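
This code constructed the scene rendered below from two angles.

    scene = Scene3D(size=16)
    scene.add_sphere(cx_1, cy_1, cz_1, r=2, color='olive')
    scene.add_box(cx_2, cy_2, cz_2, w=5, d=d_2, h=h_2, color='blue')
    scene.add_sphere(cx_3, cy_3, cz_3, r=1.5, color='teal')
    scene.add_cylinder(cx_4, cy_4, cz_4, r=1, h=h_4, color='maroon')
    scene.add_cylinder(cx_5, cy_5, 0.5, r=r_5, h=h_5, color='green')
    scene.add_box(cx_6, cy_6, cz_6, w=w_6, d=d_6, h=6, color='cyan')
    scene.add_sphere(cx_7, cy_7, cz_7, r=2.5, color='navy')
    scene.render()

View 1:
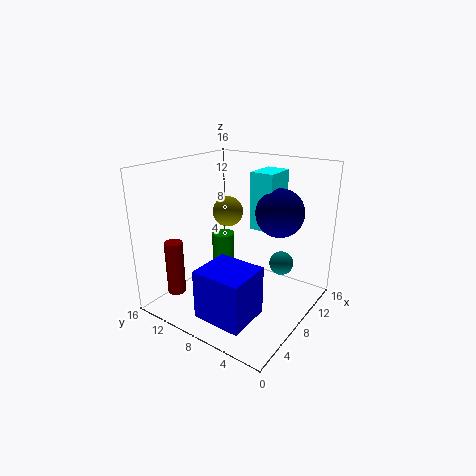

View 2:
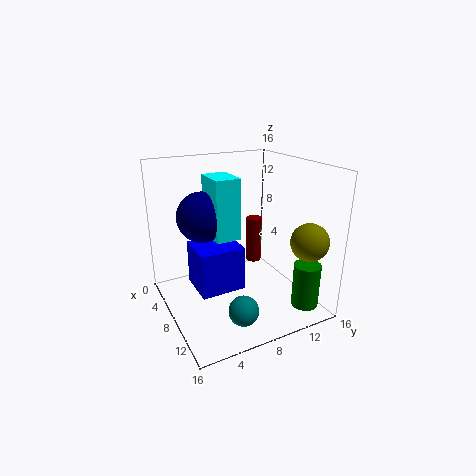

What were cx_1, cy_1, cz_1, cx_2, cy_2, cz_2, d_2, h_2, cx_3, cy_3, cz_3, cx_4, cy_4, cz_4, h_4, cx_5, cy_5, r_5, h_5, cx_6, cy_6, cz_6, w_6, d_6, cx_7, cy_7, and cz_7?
cx_1 = 13.5
cy_1 = 13.5
cz_1 = 8.5
cx_2 = 2
cy_2 = 4
cz_2 = 0.5
d_2 = 5.5
h_2 = 5.5
cx_3 = 14
cy_3 = 5.5
cz_3 = 3
cx_4 = 3
cy_4 = 13
cz_4 = 2
h_4 = 6
cx_5 = 13
cy_5 = 14
r_5 = 1.5
h_5 = 5
cx_6 = 8
cy_6 = 4
cz_6 = 9.5
w_6 = 3.5
d_6 = 2.5
cx_7 = 9
cy_7 = 3.5
cz_7 = 11.5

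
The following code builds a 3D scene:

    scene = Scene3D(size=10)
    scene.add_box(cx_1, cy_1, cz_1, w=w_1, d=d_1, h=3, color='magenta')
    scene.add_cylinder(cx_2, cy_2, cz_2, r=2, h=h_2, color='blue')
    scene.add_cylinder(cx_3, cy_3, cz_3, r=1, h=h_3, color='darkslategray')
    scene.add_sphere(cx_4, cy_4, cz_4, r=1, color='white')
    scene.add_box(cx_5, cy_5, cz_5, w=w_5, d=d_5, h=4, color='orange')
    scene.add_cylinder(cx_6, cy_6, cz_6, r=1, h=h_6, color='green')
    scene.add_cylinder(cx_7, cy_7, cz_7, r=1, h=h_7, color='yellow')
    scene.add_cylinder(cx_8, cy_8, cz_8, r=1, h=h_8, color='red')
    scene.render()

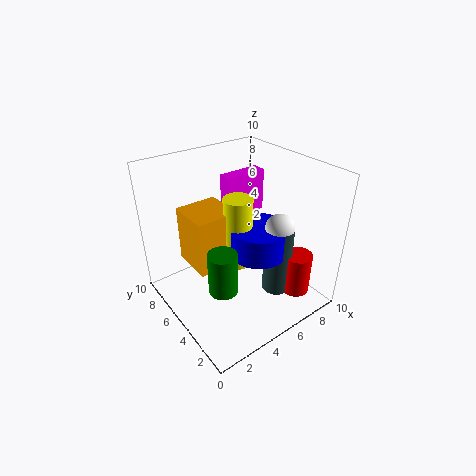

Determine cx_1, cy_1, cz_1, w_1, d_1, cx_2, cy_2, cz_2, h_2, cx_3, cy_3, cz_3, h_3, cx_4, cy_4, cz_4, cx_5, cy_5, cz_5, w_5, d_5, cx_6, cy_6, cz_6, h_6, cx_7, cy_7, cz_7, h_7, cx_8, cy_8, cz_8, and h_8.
cx_1 = 5, cy_1 = 6, cz_1 = 6, w_1 = 3, d_1 = 1, cx_2 = 6, cy_2 = 4, cz_2 = 4, h_2 = 2, cx_3 = 7, cy_3 = 3, cz_3 = 1, h_3 = 5, cx_4 = 7, cy_4 = 3, cz_4 = 6, cx_5 = 2, cy_5 = 5, cz_5 = 3, w_5 = 3, d_5 = 3, cx_6 = 3, cy_6 = 4, cz_6 = 2, h_6 = 3, cx_7 = 5, cy_7 = 5, cz_7 = 3, h_7 = 5, cx_8 = 8, cy_8 = 2, cz_8 = 1, h_8 = 3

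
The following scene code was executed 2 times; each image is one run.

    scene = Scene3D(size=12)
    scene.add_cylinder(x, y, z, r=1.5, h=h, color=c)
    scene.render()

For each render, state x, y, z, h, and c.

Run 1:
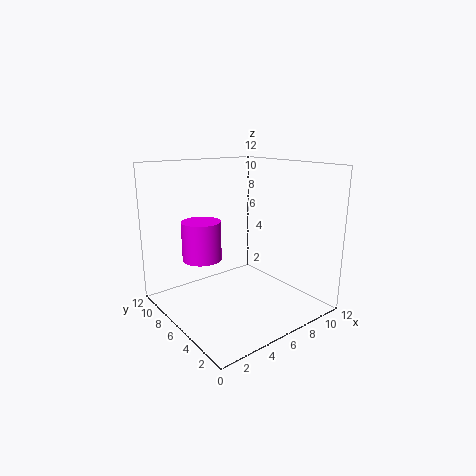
x = 2.5
y = 6
z = 5
h = 3
c = 'magenta'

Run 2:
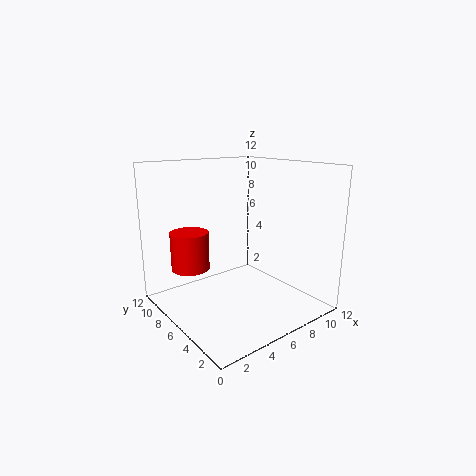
x = 2
y = 7
z = 4
h = 3
c = 'red'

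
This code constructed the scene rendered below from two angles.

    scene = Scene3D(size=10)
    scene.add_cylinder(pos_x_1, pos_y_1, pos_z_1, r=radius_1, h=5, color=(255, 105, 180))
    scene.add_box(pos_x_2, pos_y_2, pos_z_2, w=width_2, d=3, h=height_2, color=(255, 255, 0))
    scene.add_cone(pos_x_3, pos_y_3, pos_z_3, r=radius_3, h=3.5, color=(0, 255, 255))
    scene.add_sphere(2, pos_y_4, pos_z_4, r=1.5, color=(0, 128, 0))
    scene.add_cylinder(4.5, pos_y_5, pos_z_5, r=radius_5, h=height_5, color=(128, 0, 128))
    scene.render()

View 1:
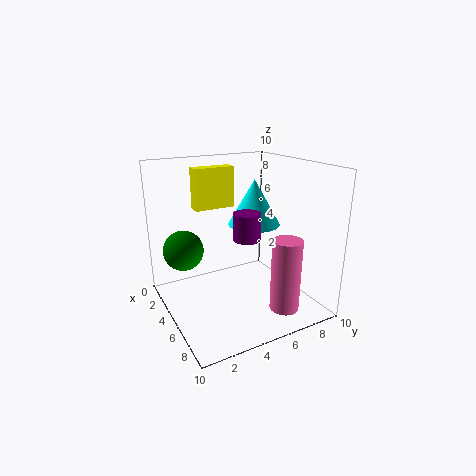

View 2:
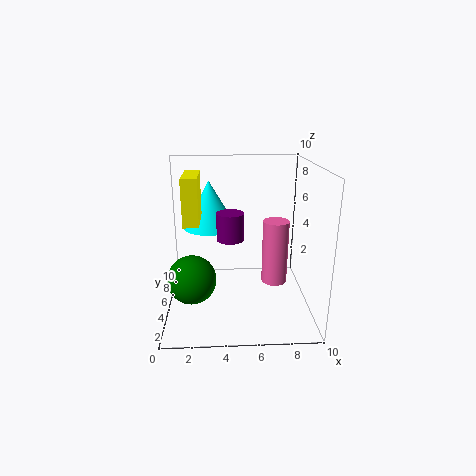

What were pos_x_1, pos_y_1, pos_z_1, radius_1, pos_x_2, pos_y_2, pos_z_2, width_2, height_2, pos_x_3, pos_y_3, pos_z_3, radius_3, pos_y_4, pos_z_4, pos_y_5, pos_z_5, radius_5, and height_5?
pos_x_1 = 8, pos_y_1 = 7, pos_z_1 = 0.5, radius_1 = 1, pos_x_2 = 1.5, pos_y_2 = 3, pos_z_2 = 6.5, width_2 = 1, height_2 = 3, pos_x_3 = 3, pos_y_3 = 7.5, pos_z_3 = 5, radius_3 = 2, pos_y_4 = 2, pos_z_4 = 3.5, pos_y_5 = 6, pos_z_5 = 4.5, radius_5 = 1, height_5 = 2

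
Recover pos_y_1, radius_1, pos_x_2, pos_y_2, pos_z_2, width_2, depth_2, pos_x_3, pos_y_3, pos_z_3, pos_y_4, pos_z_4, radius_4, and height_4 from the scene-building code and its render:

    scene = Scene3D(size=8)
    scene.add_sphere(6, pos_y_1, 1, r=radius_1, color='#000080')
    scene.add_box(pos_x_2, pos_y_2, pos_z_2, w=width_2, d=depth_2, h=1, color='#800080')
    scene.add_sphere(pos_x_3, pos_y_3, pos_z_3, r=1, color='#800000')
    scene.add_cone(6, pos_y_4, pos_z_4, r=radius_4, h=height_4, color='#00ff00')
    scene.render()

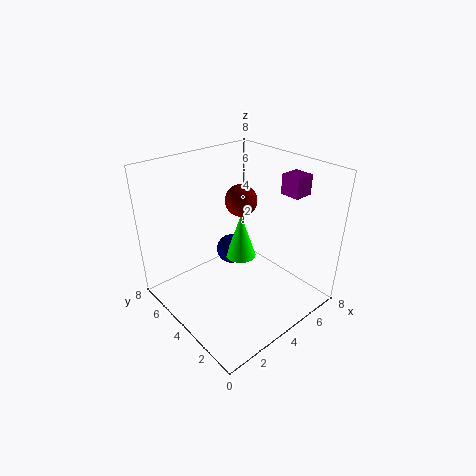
pos_y_1 = 7, radius_1 = 1, pos_x_2 = 5, pos_y_2 = 1, pos_z_2 = 7, width_2 = 1, depth_2 = 1, pos_x_3 = 6, pos_y_3 = 6, pos_z_3 = 5, pos_y_4 = 6, pos_z_4 = 1, radius_4 = 1, height_4 = 3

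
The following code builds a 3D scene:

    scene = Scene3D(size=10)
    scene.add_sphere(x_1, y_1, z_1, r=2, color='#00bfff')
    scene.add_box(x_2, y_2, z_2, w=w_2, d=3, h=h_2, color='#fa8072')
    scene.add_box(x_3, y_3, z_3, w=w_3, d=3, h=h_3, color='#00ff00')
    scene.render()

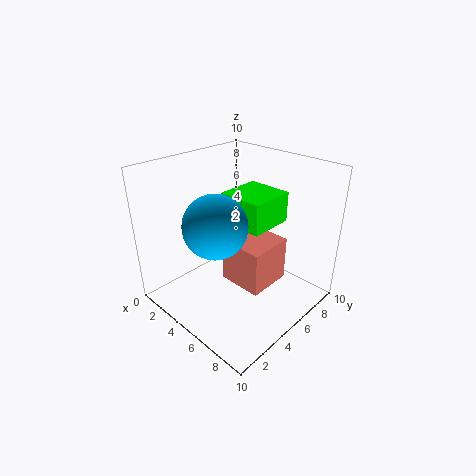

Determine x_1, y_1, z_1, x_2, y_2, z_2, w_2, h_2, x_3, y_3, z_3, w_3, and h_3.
x_1 = 5.5, y_1 = 2.5, z_1 = 7, x_2 = 5, y_2 = 3.5, z_2 = 2.5, w_2 = 3, h_2 = 3, x_3 = 4.5, y_3 = 4, z_3 = 6.5, w_3 = 3, h_3 = 2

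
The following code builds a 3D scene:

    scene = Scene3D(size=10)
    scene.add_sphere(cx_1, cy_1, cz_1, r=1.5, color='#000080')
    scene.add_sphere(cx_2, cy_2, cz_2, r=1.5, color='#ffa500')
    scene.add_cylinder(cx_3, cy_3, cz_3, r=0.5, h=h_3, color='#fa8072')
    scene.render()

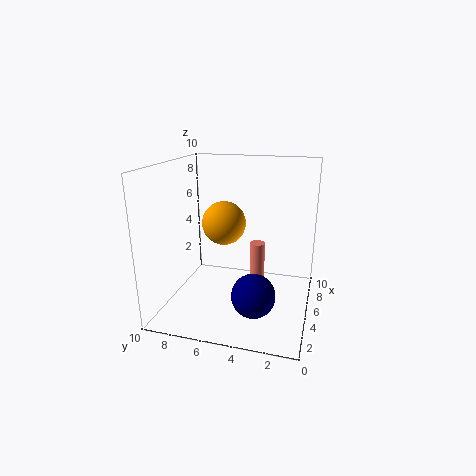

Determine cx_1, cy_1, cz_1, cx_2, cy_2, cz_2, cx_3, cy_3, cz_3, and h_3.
cx_1 = 3.5, cy_1 = 3.5, cz_1 = 1.5, cx_2 = 5, cy_2 = 6, cz_2 = 6, cx_3 = 4.5, cy_3 = 3.5, cz_3 = 0.5, h_3 = 4.5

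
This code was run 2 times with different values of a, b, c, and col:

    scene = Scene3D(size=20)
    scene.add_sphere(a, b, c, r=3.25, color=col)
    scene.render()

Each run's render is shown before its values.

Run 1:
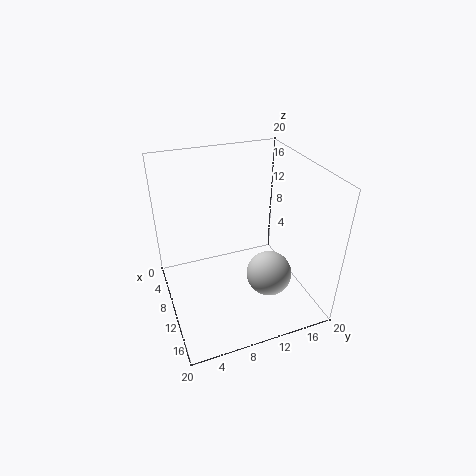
a = 12.25, b = 14, c = 4.25, col = 'lightgray'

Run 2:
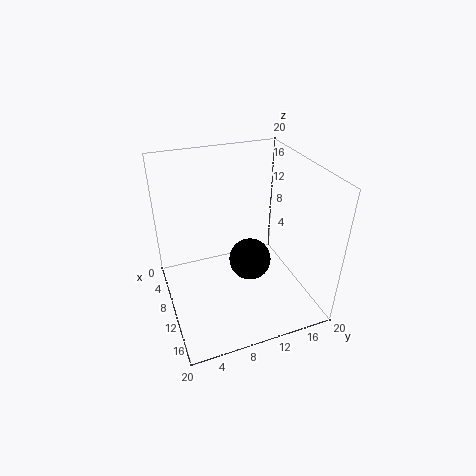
a = 7.5, b = 13, c = 3.75, col = 'black'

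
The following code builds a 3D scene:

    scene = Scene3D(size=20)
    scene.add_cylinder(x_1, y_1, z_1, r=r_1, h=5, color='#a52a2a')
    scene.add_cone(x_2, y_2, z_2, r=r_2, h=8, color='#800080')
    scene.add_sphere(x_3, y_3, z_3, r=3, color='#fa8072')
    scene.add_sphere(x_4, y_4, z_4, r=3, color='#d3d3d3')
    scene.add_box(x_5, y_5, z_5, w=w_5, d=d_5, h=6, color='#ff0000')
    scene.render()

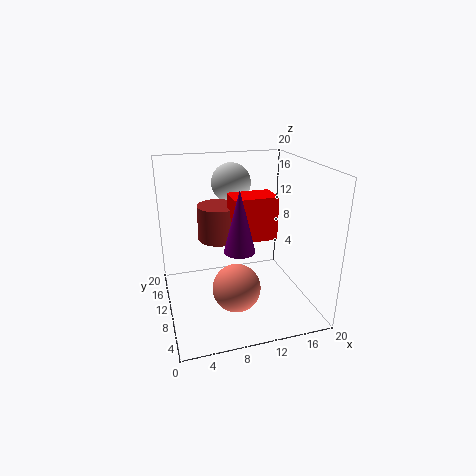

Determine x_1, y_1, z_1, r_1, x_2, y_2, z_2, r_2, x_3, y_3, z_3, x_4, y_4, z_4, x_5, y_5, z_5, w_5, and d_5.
x_1 = 8
y_1 = 13
z_1 = 9
r_1 = 3
x_2 = 9
y_2 = 6
z_2 = 10
r_2 = 2
x_3 = 8
y_3 = 4
z_3 = 6
x_4 = 11
y_4 = 17
z_4 = 16
x_5 = 9
y_5 = 8
z_5 = 10
w_5 = 6
d_5 = 4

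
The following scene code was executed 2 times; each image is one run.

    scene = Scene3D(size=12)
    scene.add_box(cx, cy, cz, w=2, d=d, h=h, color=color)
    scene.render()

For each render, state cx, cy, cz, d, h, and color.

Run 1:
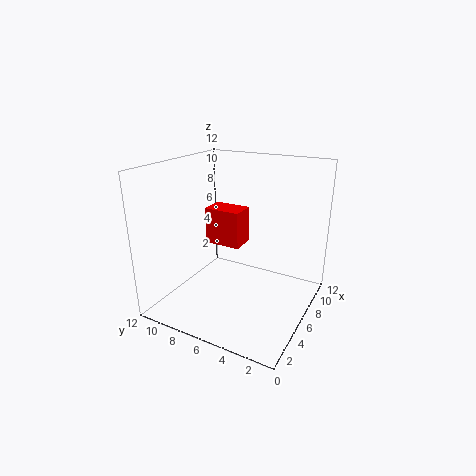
cx = 5, cy = 5.5, cz = 5.5, d = 3, h = 3, color = 'red'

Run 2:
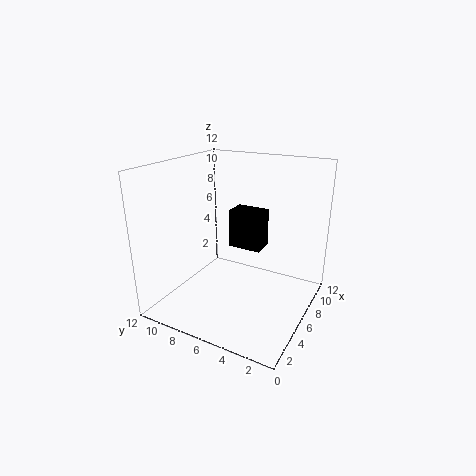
cx = 8, cy = 5, cz = 4, d = 3, h = 3.5, color = 'black'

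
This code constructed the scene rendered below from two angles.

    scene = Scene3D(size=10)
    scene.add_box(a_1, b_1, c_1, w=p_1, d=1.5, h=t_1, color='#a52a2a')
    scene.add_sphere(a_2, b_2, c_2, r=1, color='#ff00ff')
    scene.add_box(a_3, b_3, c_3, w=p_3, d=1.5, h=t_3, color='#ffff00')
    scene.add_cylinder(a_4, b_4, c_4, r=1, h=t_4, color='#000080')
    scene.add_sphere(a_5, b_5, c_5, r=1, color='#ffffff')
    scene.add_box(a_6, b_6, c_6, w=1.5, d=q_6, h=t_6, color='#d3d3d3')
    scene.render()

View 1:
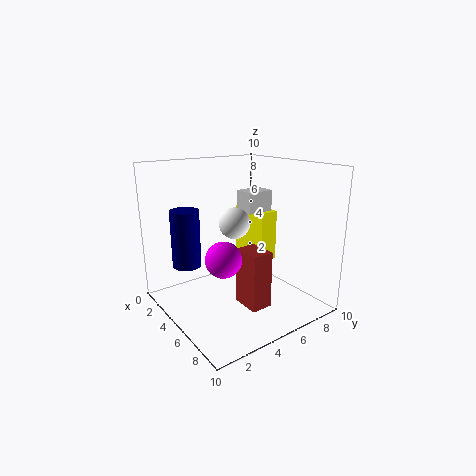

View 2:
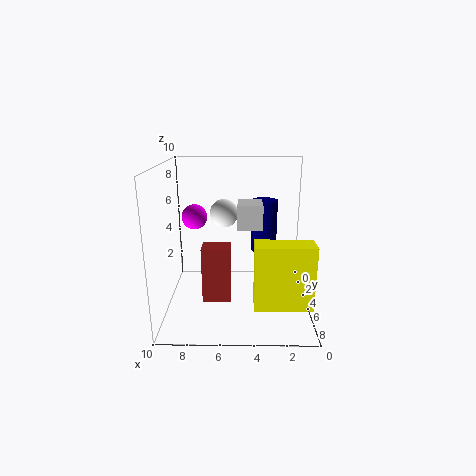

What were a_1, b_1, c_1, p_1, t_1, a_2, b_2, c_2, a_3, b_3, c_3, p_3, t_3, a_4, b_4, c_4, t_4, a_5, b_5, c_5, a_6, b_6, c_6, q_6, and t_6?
a_1 = 5.5, b_1 = 4.5, c_1 = 0.5, p_1 = 2, t_1 = 4, a_2 = 8.5, b_2 = 1.5, c_2 = 5.5, a_3 = 0.5, b_3 = 8, c_3 = 2, p_3 = 3.5, t_3 = 4, a_4 = 3, b_4 = 2, c_4 = 3, t_4 = 4, a_5 = 6, b_5 = 4, c_5 = 6.5, a_6 = 3.5, b_6 = 6, c_6 = 6.5, q_6 = 2, t_6 = 1.5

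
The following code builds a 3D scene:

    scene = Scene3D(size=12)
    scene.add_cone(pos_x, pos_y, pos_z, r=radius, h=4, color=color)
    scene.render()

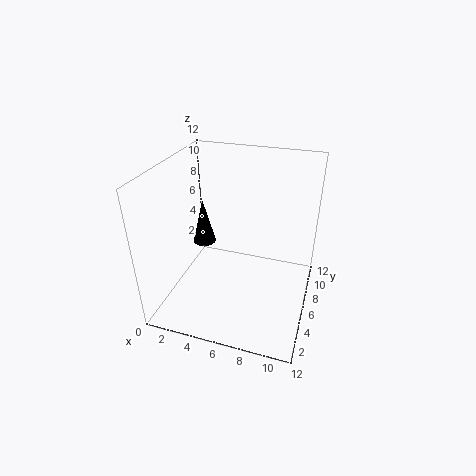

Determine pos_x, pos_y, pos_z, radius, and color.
pos_x = 2.5; pos_y = 7; pos_z = 4.5; radius = 1; color = 'black'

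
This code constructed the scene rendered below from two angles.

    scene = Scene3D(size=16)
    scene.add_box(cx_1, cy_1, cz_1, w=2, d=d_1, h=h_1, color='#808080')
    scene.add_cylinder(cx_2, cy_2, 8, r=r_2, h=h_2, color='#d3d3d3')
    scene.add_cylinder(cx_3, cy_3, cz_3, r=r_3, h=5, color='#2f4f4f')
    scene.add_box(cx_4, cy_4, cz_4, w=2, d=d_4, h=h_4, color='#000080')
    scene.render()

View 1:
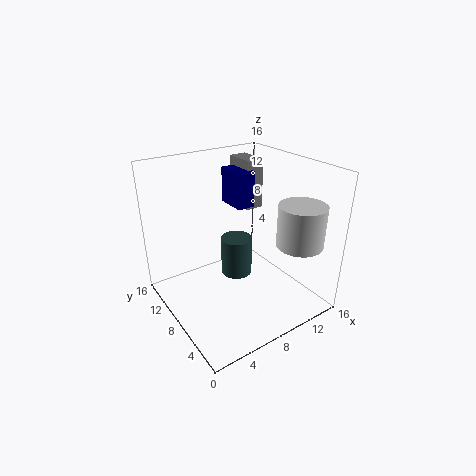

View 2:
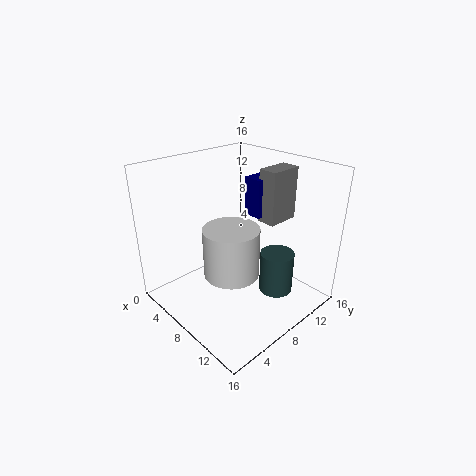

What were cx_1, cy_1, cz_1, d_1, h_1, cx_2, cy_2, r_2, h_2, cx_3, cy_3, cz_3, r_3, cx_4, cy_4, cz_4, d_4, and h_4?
cx_1 = 10; cy_1 = 9; cz_1 = 10.5; d_1 = 3.5; h_1 = 5.5; cx_2 = 12.5; cy_2 = 3; r_2 = 2.5; h_2 = 4.5; cx_3 = 10.5; cy_3 = 12; cz_3 = 0.5; r_3 = 2; cx_4 = 8.5; cy_4 = 8.5; cz_4 = 11; d_4 = 3.5; h_4 = 4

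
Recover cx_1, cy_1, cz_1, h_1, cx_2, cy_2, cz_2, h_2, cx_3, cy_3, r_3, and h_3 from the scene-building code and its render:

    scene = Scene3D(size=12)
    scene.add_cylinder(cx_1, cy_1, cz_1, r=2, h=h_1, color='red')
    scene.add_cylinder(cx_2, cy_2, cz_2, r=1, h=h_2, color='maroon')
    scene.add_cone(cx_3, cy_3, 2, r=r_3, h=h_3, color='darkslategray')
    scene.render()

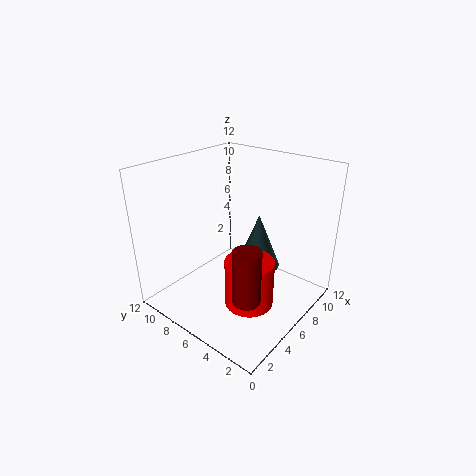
cx_1 = 5
cy_1 = 4
cz_1 = 1
h_1 = 4
cx_2 = 2
cy_2 = 2
cz_2 = 4
h_2 = 4
cx_3 = 9
cy_3 = 6
r_3 = 2
h_3 = 5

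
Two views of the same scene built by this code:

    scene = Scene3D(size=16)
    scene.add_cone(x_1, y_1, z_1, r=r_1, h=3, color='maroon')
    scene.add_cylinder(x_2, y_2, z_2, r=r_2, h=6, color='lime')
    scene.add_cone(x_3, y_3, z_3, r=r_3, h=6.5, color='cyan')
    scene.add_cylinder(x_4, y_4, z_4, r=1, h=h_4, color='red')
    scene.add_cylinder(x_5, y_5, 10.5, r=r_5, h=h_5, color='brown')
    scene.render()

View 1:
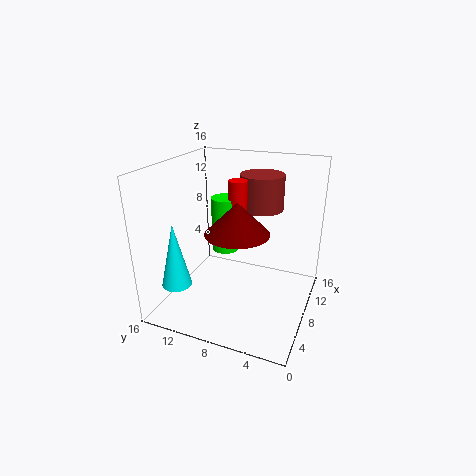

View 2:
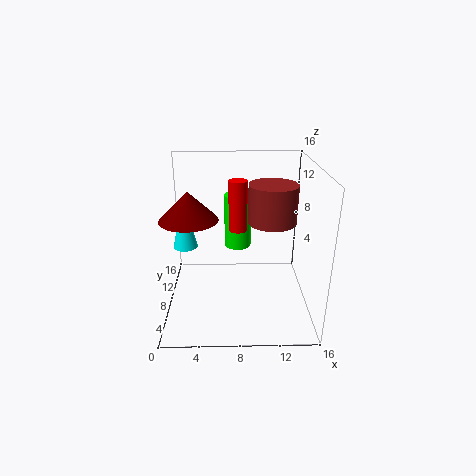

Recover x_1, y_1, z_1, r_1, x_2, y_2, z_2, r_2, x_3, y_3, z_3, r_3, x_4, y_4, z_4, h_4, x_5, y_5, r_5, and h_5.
x_1 = 3; y_1 = 6; z_1 = 11; r_1 = 3; x_2 = 8; y_2 = 9.5; z_2 = 6.5; r_2 = 1.5; x_3 = 1.5; y_3 = 12; z_3 = 5; r_3 = 1.5; x_4 = 8; y_4 = 8; z_4 = 9; h_4 = 5.5; x_5 = 11.5; y_5 = 6.5; r_5 = 2.5; h_5 = 4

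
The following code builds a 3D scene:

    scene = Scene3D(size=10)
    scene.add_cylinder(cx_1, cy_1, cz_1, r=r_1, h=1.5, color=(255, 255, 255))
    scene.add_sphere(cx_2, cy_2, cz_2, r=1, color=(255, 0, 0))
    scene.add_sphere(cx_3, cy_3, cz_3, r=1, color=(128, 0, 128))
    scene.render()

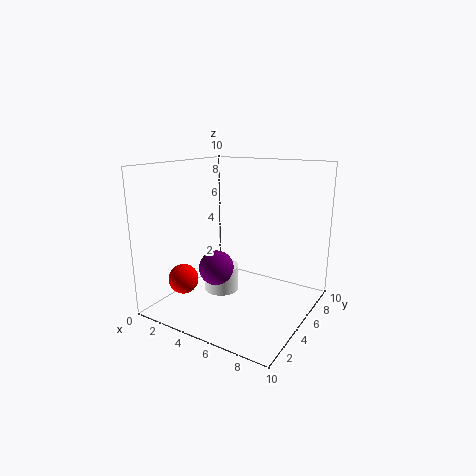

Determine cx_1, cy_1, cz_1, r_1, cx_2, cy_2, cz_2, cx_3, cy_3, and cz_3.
cx_1 = 6, cy_1 = 1.5, cz_1 = 3, r_1 = 1, cx_2 = 2.5, cy_2 = 2, cz_2 = 2.5, cx_3 = 6, cy_3 = 1, cz_3 = 4.5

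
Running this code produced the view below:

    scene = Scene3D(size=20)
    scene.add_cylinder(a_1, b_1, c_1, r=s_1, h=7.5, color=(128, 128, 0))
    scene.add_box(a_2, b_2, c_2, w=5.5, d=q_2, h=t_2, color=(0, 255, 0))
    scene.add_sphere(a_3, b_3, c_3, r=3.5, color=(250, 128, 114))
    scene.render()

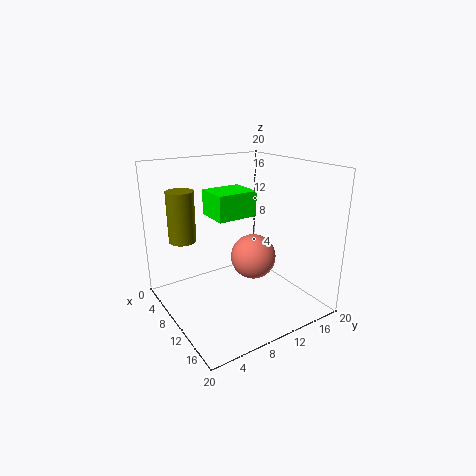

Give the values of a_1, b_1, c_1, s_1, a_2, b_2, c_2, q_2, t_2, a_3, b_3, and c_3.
a_1 = 3.5
b_1 = 4.5
c_1 = 8.5
s_1 = 2
a_2 = 0.5
b_2 = 9.5
c_2 = 11
q_2 = 6.5
t_2 = 4
a_3 = 7.5
b_3 = 14.5
c_3 = 5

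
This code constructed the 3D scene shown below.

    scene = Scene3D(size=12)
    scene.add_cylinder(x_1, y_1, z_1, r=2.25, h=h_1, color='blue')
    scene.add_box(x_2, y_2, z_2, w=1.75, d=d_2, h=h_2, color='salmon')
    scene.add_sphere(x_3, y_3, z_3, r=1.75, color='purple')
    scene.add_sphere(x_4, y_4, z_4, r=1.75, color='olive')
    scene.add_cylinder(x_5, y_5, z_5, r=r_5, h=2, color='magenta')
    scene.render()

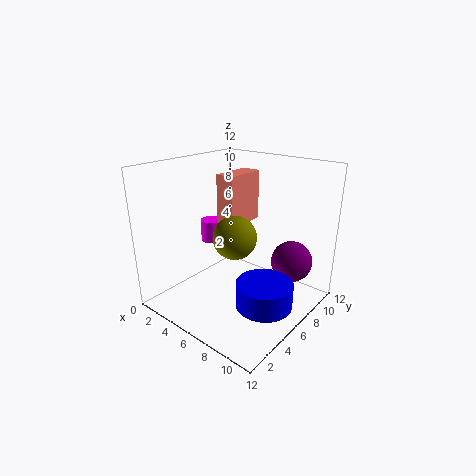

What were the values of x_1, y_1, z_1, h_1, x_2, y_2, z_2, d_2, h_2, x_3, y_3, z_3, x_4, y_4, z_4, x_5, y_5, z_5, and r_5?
x_1 = 9.5, y_1 = 5, z_1 = 1.5, h_1 = 2, x_2 = 3, y_2 = 6.75, z_2 = 6.25, d_2 = 3.75, h_2 = 4.5, x_3 = 9.5, y_3 = 9, z_3 = 3.75, x_4 = 6.5, y_4 = 5, z_4 = 6.5, x_5 = 1.75, y_5 = 7.25, z_5 = 4.25, r_5 = 1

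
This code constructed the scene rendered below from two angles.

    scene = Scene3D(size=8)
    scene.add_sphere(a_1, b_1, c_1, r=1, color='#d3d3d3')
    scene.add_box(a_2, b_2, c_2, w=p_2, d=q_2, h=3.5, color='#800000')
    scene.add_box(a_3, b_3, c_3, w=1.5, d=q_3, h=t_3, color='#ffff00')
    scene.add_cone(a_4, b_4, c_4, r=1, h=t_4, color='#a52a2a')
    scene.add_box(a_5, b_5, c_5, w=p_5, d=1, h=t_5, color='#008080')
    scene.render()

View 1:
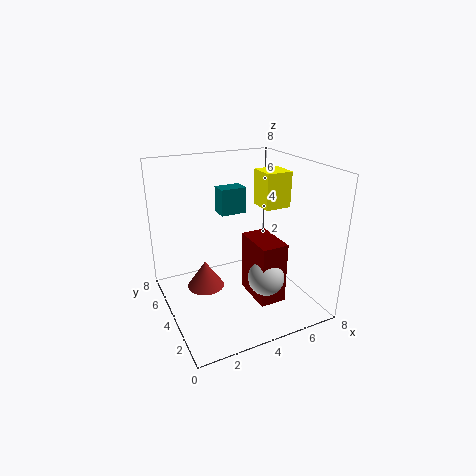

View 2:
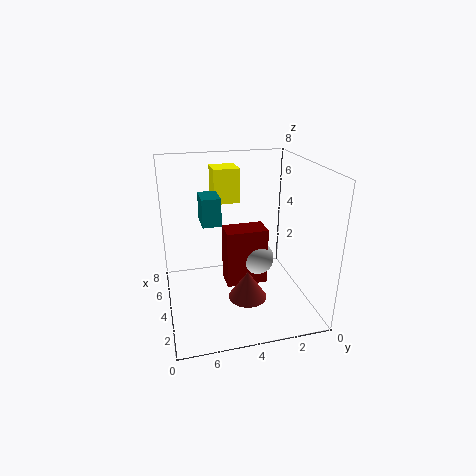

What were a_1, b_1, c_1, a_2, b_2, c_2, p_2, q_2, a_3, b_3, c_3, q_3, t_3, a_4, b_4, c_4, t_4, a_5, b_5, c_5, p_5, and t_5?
a_1 = 5, b_1 = 2.5, c_1 = 2, a_2 = 4.5, b_2 = 2, c_2 = 0.5, p_2 = 1.5, q_2 = 2.5, a_3 = 5.5, b_3 = 3.5, c_3 = 5.5, q_3 = 1.5, t_3 = 2, a_4 = 2, b_4 = 4, c_4 = 1.5, t_4 = 1.5, a_5 = 3.5, b_5 = 5, c_5 = 5, p_5 = 1.5, t_5 = 1.5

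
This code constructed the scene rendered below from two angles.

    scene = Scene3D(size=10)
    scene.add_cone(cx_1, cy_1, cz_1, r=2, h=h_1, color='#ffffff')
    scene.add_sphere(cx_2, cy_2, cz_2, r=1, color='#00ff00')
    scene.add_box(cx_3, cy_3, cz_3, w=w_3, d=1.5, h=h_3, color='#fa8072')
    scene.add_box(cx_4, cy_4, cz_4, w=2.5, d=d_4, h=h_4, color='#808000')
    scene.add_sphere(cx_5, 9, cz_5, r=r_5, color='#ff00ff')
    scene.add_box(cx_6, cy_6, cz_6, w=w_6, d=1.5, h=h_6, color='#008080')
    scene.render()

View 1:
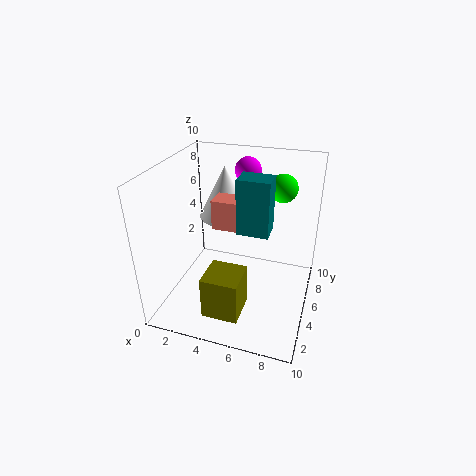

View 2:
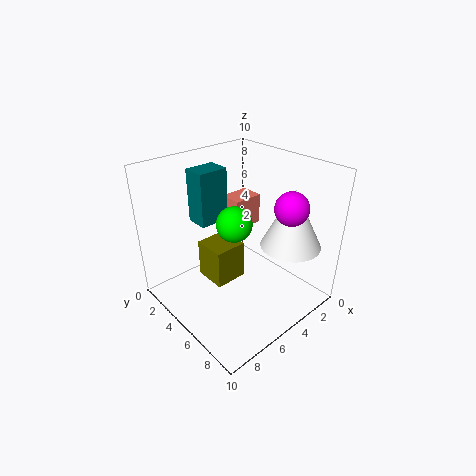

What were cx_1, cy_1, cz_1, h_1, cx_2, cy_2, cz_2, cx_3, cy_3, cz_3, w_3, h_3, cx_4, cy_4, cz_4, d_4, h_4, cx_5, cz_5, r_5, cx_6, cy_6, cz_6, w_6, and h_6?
cx_1 = 3, cy_1 = 8, cz_1 = 5, h_1 = 4, cx_2 = 7.5, cy_2 = 7.5, cz_2 = 8, cx_3 = 3.5, cy_3 = 4, cz_3 = 6, w_3 = 2, h_3 = 2, cx_4 = 3.5, cy_4 = 1.5, cz_4 = 0.5, d_4 = 2.5, h_4 = 3, cx_5 = 4.5, cz_5 = 8.5, r_5 = 1, cx_6 = 5.5, cy_6 = 3, cz_6 = 6.5, w_6 = 2, h_6 = 3.5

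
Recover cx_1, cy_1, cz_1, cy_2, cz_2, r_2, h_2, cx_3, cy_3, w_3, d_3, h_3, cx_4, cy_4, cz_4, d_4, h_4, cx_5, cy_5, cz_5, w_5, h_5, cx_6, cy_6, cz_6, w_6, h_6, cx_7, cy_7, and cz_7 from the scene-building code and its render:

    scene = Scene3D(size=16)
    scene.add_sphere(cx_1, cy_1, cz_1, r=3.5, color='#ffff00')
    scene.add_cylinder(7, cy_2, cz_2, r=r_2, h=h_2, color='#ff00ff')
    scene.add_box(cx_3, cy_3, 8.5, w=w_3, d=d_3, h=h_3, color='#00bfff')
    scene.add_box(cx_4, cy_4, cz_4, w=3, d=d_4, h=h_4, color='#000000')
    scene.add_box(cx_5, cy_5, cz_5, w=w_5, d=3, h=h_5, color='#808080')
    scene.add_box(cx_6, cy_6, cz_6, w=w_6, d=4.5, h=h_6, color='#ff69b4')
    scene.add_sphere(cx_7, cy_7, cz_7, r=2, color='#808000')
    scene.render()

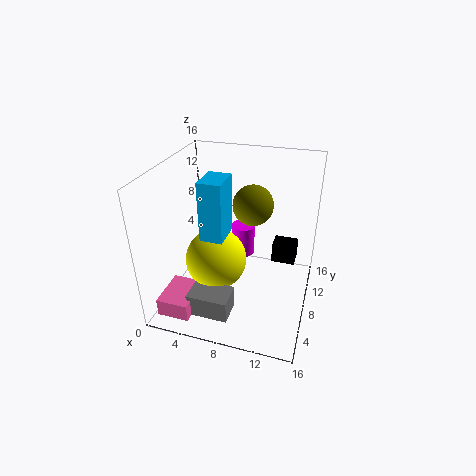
cx_1 = 5.5; cy_1 = 7.5; cz_1 = 5; cy_2 = 13.5; cz_2 = 2.5; r_2 = 1.5; h_2 = 4; cx_3 = 4.5; cy_3 = 5.5; w_3 = 2.5; d_3 = 3.5; h_3 = 6.5; cx_4 = 11; cy_4 = 13; cz_4 = 2; d_4 = 2.5; h_4 = 2.5; cx_5 = 4; cy_5 = 2; cz_5 = 1; w_5 = 4.5; h_5 = 2.5; cx_6 = 1; cy_6 = 1; cz_6 = 1; w_6 = 3.5; h_6 = 2; cx_7 = 10; cy_7 = 6.5; cz_7 = 13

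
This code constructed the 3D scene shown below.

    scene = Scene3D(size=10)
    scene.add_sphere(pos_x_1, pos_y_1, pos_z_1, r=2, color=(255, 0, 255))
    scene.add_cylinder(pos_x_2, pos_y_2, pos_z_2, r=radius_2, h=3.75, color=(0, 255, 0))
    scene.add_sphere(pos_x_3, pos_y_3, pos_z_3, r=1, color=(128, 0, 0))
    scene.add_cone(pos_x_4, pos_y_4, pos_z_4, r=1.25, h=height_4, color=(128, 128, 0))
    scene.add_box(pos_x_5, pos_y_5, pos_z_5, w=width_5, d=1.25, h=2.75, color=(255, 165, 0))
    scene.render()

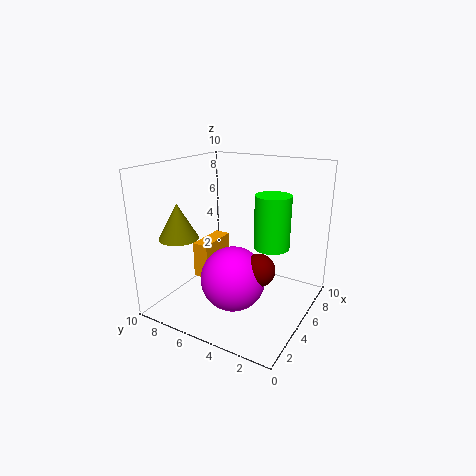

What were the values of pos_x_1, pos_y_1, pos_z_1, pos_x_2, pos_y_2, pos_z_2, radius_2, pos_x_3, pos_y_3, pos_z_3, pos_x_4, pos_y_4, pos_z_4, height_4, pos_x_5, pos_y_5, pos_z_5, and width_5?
pos_x_1 = 2.25, pos_y_1 = 3.75, pos_z_1 = 3.5, pos_x_2 = 6.25, pos_y_2 = 3, pos_z_2 = 4.25, radius_2 = 1.25, pos_x_3 = 2.75, pos_y_3 = 2.25, pos_z_3 = 4.25, pos_x_4 = 1.5, pos_y_4 = 7.25, pos_z_4 = 5.75, height_4 = 2.25, pos_x_5 = 5, pos_y_5 = 7.75, pos_z_5 = 1, width_5 = 3.25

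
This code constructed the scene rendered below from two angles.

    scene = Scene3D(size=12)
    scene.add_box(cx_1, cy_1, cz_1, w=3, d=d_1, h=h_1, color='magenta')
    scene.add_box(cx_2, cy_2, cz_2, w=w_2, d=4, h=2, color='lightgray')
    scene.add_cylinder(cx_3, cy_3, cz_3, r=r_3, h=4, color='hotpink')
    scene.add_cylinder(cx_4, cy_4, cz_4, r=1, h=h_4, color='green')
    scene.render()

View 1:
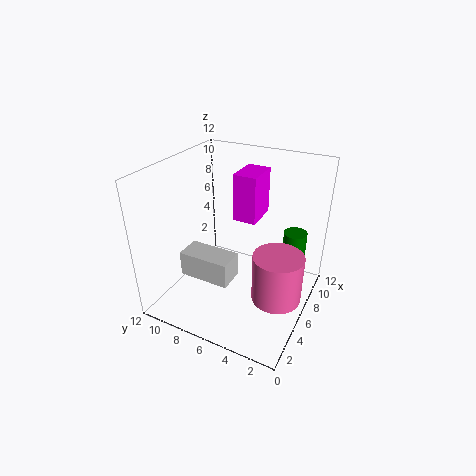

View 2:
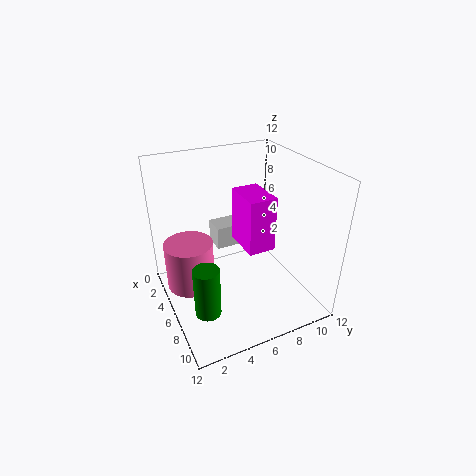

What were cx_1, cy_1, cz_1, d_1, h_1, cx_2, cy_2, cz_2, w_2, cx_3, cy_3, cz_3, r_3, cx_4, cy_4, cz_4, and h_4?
cx_1 = 7, cy_1 = 5, cz_1 = 7, d_1 = 2, h_1 = 4, cx_2 = 2, cy_2 = 5, cz_2 = 4, w_2 = 2, cx_3 = 5, cy_3 = 2, cz_3 = 2, r_3 = 2, cx_4 = 9, cy_4 = 2, cz_4 = 2, h_4 = 4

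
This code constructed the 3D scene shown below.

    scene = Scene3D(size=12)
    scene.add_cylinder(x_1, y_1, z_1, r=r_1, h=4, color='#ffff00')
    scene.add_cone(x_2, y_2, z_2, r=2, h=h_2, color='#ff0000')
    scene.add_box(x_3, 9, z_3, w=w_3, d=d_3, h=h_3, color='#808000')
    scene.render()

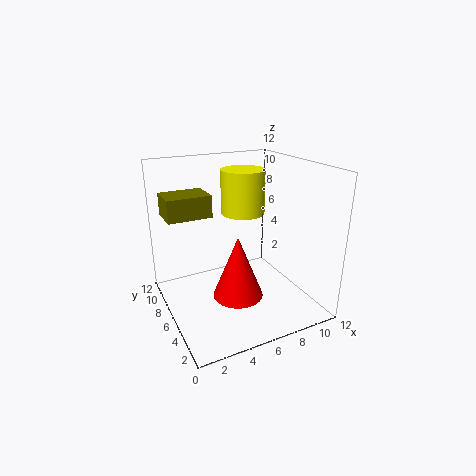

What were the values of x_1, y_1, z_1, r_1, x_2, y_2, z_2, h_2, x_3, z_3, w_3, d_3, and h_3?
x_1 = 8
y_1 = 9
z_1 = 7
r_1 = 2
x_2 = 5
y_2 = 4
z_2 = 2
h_2 = 5
x_3 = 1
z_3 = 7
w_3 = 4
d_3 = 3
h_3 = 2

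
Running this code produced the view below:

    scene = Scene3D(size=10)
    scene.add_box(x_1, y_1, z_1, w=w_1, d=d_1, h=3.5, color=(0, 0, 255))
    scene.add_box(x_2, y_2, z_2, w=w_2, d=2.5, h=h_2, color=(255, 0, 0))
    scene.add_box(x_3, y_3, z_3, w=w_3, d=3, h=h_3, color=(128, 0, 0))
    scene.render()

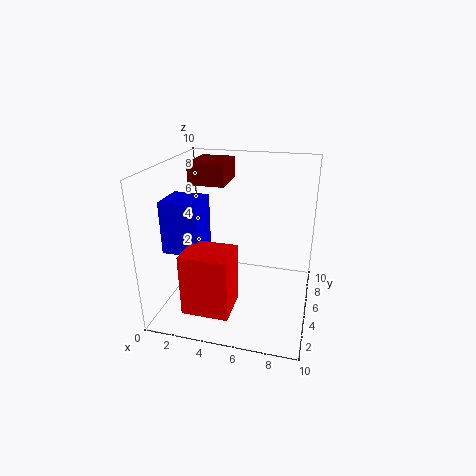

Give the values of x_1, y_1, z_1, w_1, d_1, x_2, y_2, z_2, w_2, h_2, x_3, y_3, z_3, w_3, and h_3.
x_1 = 0.5; y_1 = 2.5; z_1 = 4.5; w_1 = 2.5; d_1 = 2.5; x_2 = 2.5; y_2 = 0.5; z_2 = 1.5; w_2 = 3; h_2 = 4; x_3 = 1.5; y_3 = 5; z_3 = 8.5; w_3 = 2.5; h_3 = 1.5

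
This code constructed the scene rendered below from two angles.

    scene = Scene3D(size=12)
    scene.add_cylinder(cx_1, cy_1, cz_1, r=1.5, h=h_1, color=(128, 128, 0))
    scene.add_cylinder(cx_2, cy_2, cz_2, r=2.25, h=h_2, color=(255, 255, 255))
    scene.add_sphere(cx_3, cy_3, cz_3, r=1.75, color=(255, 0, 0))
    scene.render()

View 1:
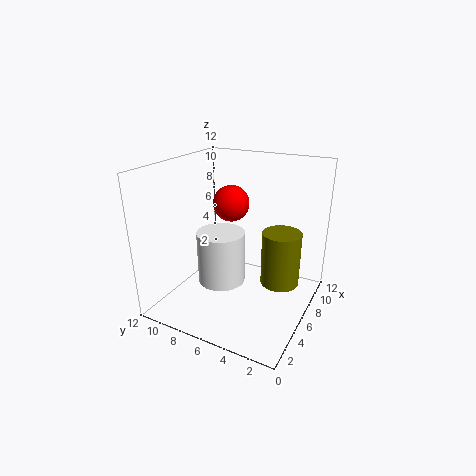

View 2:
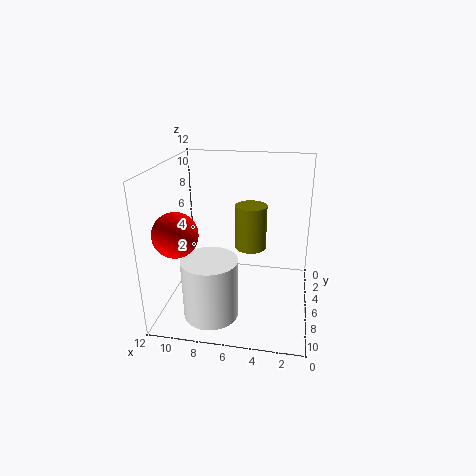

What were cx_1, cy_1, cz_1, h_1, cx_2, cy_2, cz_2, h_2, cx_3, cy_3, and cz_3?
cx_1 = 5.5
cy_1 = 2
cz_1 = 3.25
h_1 = 4.25
cx_2 = 7.75
cy_2 = 8.75
cz_2 = 0.25
h_2 = 5
cx_3 = 10.25
cy_3 = 9
cz_3 = 7.25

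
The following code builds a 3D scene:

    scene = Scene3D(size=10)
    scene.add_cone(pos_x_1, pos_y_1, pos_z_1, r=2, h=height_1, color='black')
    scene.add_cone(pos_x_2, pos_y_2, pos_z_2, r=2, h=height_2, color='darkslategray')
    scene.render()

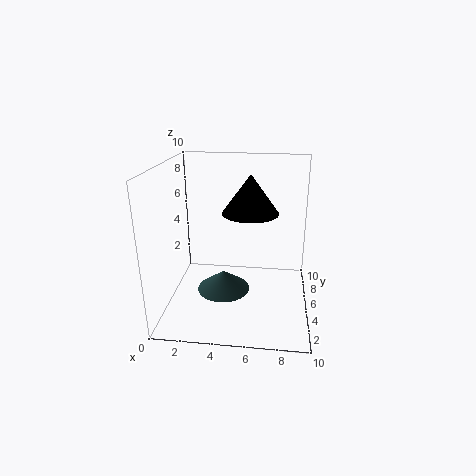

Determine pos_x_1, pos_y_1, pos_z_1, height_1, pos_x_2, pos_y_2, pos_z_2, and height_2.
pos_x_1 = 5.75; pos_y_1 = 6; pos_z_1 = 6.5; height_1 = 2.75; pos_x_2 = 3.75; pos_y_2 = 6; pos_z_2 = 0.25; height_2 = 1.5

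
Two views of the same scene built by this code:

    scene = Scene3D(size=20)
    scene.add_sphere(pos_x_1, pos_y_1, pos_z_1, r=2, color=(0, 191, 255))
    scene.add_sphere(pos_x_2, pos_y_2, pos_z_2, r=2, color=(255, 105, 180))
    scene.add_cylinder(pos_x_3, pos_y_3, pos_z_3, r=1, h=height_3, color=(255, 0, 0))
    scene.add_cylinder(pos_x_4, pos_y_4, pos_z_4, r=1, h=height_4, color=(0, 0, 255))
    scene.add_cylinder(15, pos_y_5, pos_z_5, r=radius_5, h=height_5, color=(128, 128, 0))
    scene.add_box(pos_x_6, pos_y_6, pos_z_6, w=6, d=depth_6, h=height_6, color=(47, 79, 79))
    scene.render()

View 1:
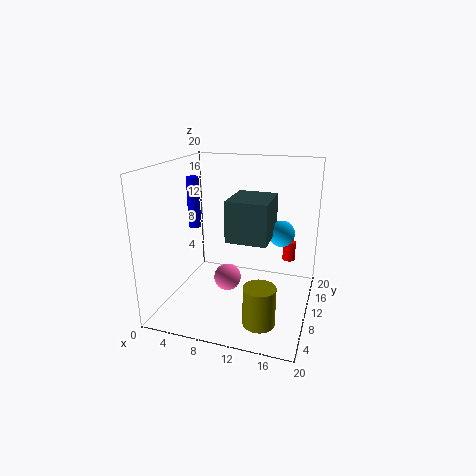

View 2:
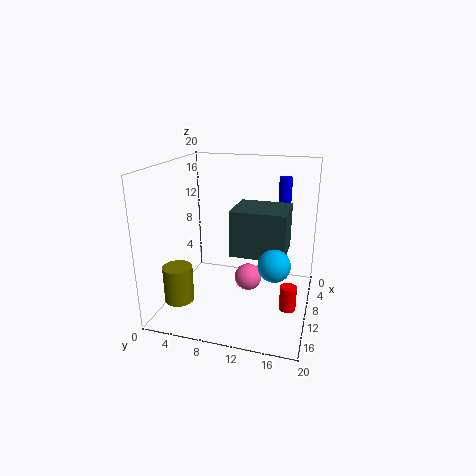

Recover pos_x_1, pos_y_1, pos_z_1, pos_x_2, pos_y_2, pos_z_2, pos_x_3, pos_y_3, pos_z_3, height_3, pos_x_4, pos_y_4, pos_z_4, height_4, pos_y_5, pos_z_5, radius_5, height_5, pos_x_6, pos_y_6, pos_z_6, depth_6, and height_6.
pos_x_1 = 15
pos_y_1 = 16
pos_z_1 = 9
pos_x_2 = 8
pos_y_2 = 11
pos_z_2 = 3
pos_x_3 = 16
pos_y_3 = 18
pos_z_3 = 4
height_3 = 3
pos_x_4 = 1
pos_y_4 = 15
pos_z_4 = 9
height_4 = 8
pos_y_5 = 3
pos_z_5 = 2
radius_5 = 2
height_5 = 5
pos_x_6 = 8
pos_y_6 = 10
pos_z_6 = 9
depth_6 = 7
height_6 = 6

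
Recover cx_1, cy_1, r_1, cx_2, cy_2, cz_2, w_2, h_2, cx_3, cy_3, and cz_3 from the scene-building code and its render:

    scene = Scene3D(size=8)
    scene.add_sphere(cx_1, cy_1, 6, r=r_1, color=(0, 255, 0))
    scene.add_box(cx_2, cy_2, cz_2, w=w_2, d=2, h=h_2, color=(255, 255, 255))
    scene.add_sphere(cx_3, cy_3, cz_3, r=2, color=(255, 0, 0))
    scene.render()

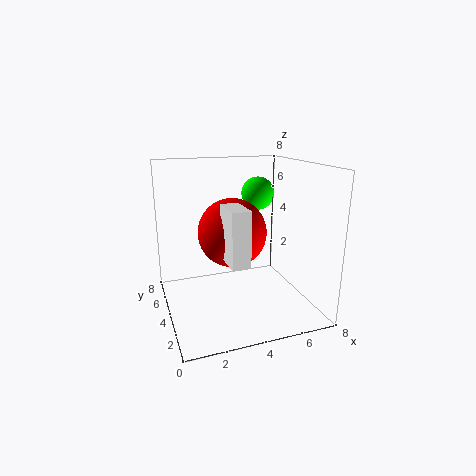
cx_1 = 6
cy_1 = 6
r_1 = 1
cx_2 = 3
cy_2 = 2
cz_2 = 3
w_2 = 1
h_2 = 3
cx_3 = 4
cy_3 = 5
cz_3 = 4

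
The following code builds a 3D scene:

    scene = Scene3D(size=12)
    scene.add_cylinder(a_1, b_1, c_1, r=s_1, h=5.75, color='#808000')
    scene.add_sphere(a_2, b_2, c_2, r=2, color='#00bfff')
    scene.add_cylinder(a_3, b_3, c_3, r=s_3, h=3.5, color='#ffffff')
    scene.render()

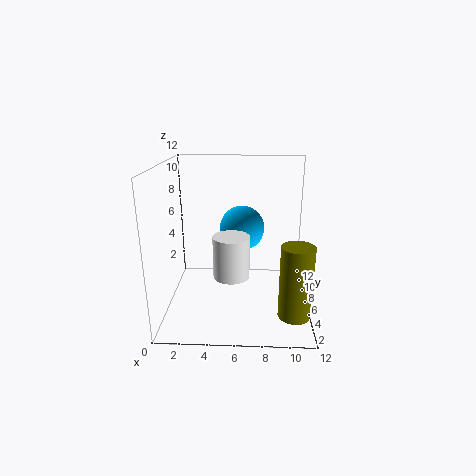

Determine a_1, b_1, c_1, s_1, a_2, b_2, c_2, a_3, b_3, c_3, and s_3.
a_1 = 10.5; b_1 = 2.5; c_1 = 1; s_1 = 1.25; a_2 = 6.25; b_2 = 8.5; c_2 = 6; a_3 = 5.5; b_3 = 5; c_3 = 3; s_3 = 1.5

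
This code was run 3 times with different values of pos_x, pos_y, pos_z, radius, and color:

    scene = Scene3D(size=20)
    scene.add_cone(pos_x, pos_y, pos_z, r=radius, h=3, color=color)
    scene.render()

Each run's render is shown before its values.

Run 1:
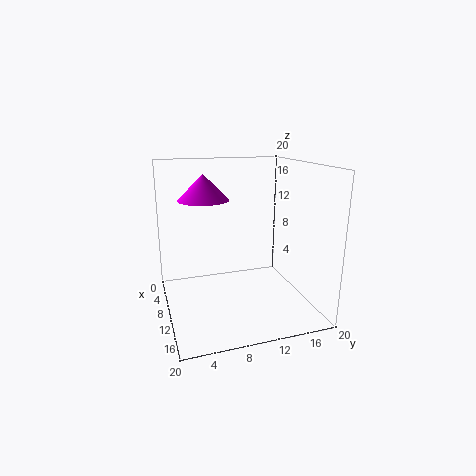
pos_x = 14, pos_y = 4.5, pos_z = 16.5, radius = 3, color = 'magenta'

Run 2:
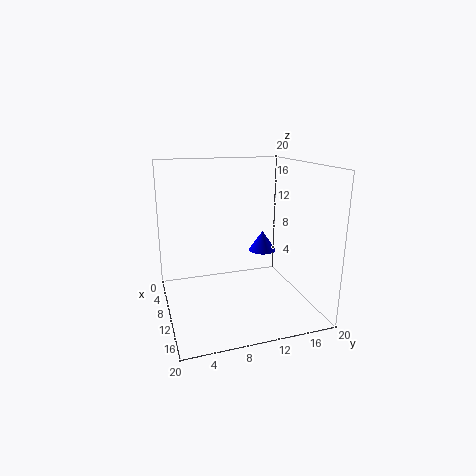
pos_x = 8, pos_y = 14.5, pos_z = 7, radius = 2, color = 'blue'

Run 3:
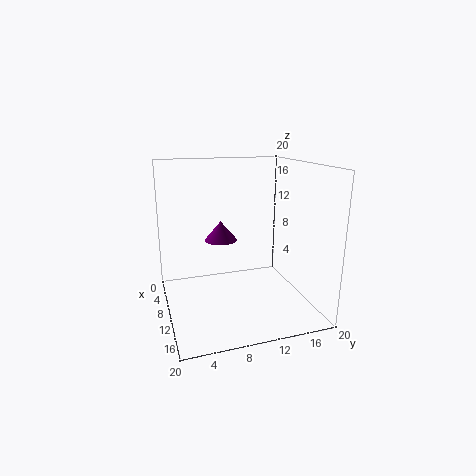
pos_x = 4.5, pos_y = 9, pos_z = 8, radius = 2.5, color = 'purple'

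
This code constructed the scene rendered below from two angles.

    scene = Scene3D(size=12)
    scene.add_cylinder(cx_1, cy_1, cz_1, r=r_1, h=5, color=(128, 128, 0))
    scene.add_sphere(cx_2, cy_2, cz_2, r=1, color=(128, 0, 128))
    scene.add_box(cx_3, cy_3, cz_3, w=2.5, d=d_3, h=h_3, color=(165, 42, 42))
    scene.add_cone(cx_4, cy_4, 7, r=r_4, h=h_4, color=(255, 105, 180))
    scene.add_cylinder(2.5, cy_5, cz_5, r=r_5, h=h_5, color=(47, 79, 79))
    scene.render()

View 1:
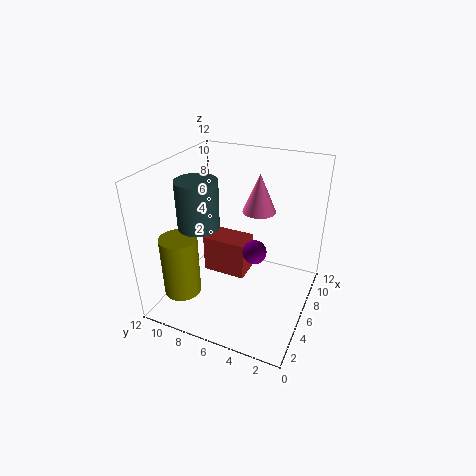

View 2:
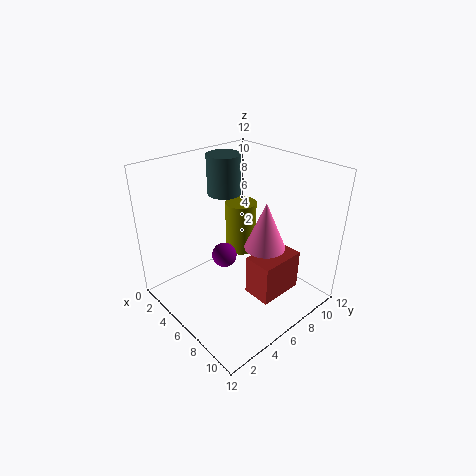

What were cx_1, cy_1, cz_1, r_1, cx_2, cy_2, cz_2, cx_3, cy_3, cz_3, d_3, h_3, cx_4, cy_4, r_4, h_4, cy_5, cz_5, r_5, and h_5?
cx_1 = 2.5; cy_1 = 9.5; cz_1 = 2; r_1 = 1.5; cx_2 = 6; cy_2 = 4.5; cz_2 = 5; cx_3 = 7; cy_3 = 6; cz_3 = 1; d_3 = 4; h_3 = 3.5; cx_4 = 9.5; cy_4 = 5.5; r_4 = 1.5; h_4 = 3.5; cy_5 = 7.5; cz_5 = 8.5; r_5 = 1.5; h_5 = 3.5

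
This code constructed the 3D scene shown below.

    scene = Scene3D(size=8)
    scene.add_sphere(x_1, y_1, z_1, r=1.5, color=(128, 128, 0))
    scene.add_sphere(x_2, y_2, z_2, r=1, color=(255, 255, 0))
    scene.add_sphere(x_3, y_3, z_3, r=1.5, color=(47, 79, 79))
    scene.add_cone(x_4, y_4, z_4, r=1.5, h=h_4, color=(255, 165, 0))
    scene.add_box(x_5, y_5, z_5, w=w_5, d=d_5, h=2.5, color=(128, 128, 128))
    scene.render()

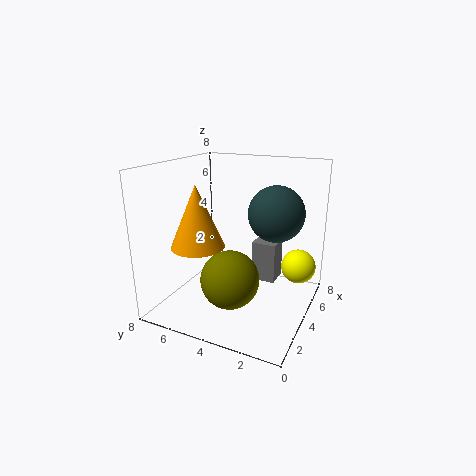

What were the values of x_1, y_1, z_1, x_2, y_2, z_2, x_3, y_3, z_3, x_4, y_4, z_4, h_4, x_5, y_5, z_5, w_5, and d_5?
x_1 = 2; y_1 = 3.5; z_1 = 2.5; x_2 = 6; y_2 = 1; z_2 = 2; x_3 = 4.5; y_3 = 2; z_3 = 5.5; x_4 = 3; y_4 = 6; z_4 = 3.5; h_4 = 3.5; x_5 = 6; y_5 = 2.5; z_5 = 0.5; w_5 = 1.5; d_5 = 1.5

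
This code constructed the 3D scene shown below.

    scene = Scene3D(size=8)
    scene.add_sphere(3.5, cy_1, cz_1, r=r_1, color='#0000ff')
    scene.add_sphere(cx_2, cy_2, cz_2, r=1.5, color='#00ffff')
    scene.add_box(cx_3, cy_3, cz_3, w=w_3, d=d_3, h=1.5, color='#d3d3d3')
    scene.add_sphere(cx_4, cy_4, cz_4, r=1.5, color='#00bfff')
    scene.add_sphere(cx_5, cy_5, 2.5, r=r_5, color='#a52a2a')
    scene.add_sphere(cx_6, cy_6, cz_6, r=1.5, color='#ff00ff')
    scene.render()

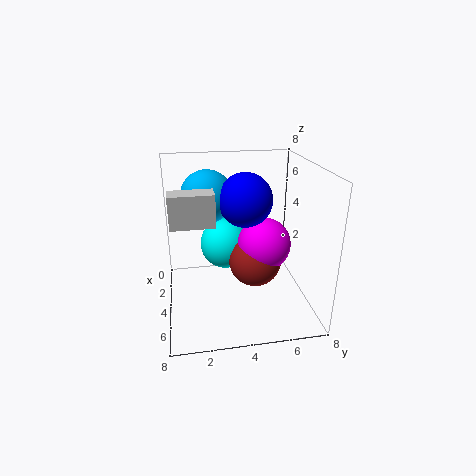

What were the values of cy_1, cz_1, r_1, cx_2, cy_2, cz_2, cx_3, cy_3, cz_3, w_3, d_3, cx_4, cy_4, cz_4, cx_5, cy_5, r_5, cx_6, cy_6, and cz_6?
cy_1 = 4.5
cz_1 = 6
r_1 = 1.5
cx_2 = 2.5
cy_2 = 3.5
cz_2 = 3
cx_3 = 6
cy_3 = 0.5
cz_3 = 6
w_3 = 1
d_3 = 2
cx_4 = 2.5
cy_4 = 2.5
cz_4 = 6
cx_5 = 4
cy_5 = 5
r_5 = 1.5
cx_6 = 4
cy_6 = 5.5
cz_6 = 3.5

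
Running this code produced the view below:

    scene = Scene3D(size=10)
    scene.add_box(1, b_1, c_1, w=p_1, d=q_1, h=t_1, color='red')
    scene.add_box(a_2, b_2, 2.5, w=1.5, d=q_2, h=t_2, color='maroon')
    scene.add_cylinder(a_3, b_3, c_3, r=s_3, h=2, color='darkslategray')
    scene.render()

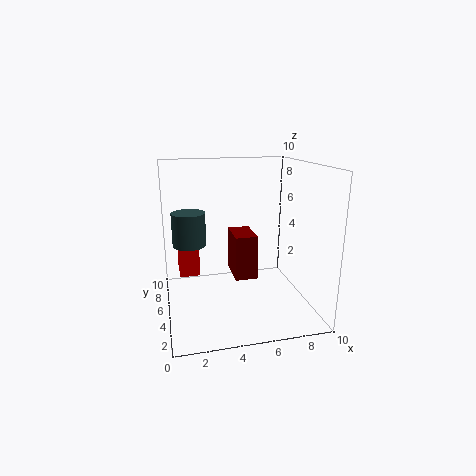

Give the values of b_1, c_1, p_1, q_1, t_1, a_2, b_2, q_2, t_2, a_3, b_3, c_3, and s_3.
b_1 = 7, c_1 = 1.5, p_1 = 1.5, q_1 = 2.5, t_1 = 3, a_2 = 4.5, b_2 = 3.5, q_2 = 2.5, t_2 = 3, a_3 = 1.5, b_3 = 3, c_3 = 5.5, s_3 = 1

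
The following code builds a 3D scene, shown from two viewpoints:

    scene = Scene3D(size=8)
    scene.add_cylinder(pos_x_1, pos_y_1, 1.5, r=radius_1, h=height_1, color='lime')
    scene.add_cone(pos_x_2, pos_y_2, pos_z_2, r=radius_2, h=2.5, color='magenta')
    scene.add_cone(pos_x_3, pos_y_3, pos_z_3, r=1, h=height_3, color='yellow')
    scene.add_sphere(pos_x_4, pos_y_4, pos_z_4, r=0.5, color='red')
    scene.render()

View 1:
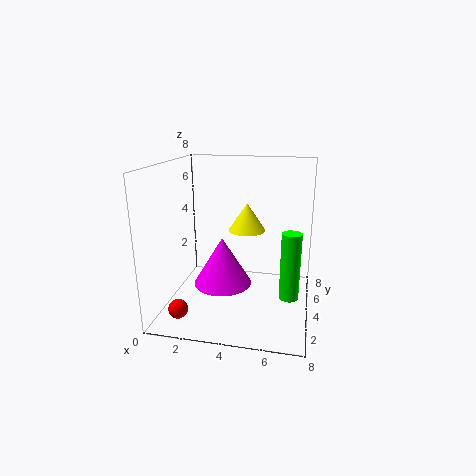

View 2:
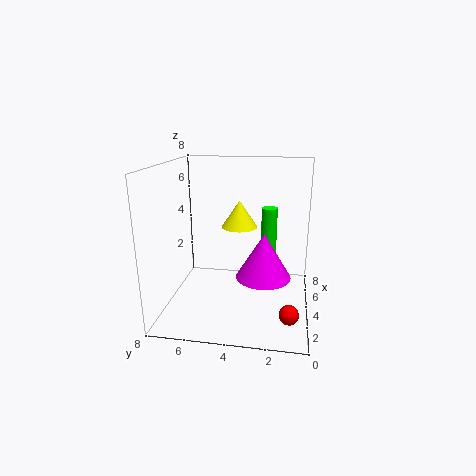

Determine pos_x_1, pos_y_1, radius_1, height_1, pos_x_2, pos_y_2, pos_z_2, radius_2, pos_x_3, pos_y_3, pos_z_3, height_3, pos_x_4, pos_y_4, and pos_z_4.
pos_x_1 = 7, pos_y_1 = 2.5, radius_1 = 0.5, height_1 = 3.5, pos_x_2 = 3.5, pos_y_2 = 2.5, pos_z_2 = 2, radius_2 = 1.5, pos_x_3 = 4.5, pos_y_3 = 4, pos_z_3 = 4.5, height_3 = 1.5, pos_x_4 = 1.5, pos_y_4 = 1, pos_z_4 = 1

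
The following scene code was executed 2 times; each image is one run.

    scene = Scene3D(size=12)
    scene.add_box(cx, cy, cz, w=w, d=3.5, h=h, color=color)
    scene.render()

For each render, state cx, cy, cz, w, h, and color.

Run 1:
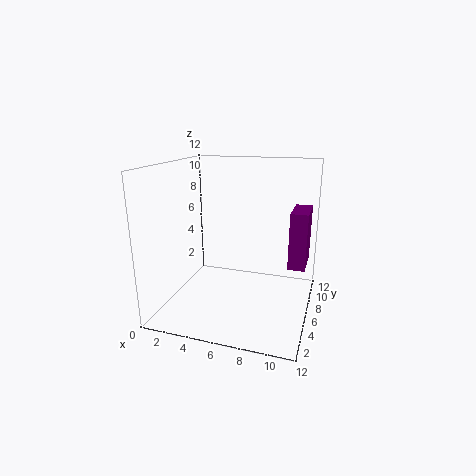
cx = 10
cy = 7.5
cz = 3
w = 1.5
h = 5
color = 'purple'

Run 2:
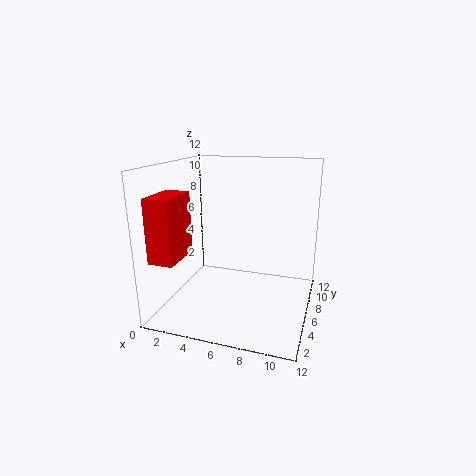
cx = 0.5
cy = 1
cz = 5
w = 2
h = 5
color = 'red'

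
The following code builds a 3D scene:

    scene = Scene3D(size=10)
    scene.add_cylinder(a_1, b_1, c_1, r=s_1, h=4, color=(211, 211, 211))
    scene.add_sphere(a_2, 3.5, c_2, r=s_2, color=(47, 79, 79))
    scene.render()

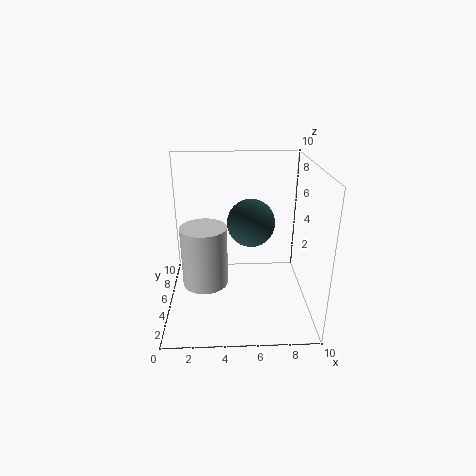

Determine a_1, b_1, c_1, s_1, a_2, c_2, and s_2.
a_1 = 2.75
b_1 = 3.5
c_1 = 2.5
s_1 = 1.5
a_2 = 5.75
c_2 = 6.75
s_2 = 1.5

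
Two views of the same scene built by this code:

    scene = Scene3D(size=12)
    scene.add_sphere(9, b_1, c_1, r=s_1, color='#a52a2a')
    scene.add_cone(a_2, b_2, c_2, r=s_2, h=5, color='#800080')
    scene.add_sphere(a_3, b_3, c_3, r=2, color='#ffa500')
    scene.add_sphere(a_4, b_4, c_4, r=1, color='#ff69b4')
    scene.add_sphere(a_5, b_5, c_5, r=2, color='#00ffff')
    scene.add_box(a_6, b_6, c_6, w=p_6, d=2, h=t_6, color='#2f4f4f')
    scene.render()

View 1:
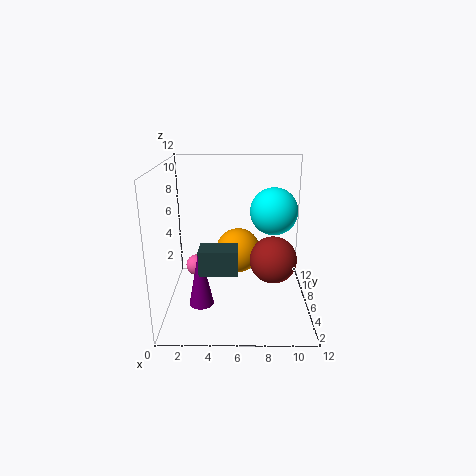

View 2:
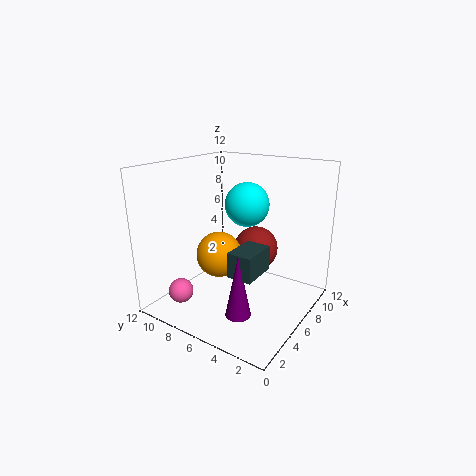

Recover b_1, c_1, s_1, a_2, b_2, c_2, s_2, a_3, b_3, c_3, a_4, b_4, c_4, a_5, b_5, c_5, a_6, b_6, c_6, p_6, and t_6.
b_1 = 6; c_1 = 4; s_1 = 2; a_2 = 3; b_2 = 4; c_2 = 1; s_2 = 1; a_3 = 6; b_3 = 8; c_3 = 4; a_4 = 2; b_4 = 9; c_4 = 2; a_5 = 9; b_5 = 7; c_5 = 8; a_6 = 3; b_6 = 3; c_6 = 4; p_6 = 3; t_6 = 2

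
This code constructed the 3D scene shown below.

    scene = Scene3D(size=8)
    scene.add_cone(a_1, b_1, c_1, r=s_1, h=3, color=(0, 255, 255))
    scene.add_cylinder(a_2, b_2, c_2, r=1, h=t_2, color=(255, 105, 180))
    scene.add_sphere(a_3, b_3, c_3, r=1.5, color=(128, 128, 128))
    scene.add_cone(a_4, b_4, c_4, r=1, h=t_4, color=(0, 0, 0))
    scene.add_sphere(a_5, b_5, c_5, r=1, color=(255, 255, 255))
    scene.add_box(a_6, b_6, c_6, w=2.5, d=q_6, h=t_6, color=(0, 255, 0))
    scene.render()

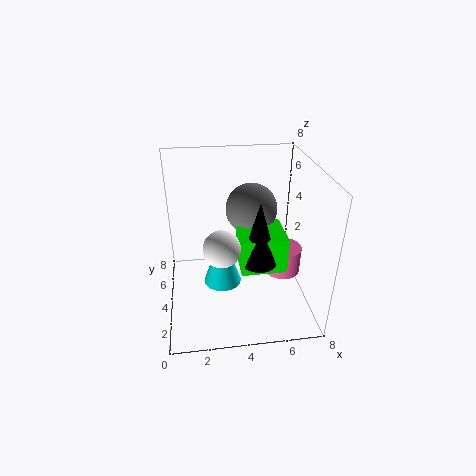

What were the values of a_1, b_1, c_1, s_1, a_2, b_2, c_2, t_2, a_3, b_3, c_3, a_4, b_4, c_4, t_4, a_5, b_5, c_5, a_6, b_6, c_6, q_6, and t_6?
a_1 = 3
b_1 = 3
c_1 = 2
s_1 = 1
a_2 = 6.5
b_2 = 3.5
c_2 = 2
t_2 = 1.5
a_3 = 5
b_3 = 5.5
c_3 = 5
a_4 = 5
b_4 = 3
c_4 = 3
t_4 = 3.5
a_5 = 3
b_5 = 3
c_5 = 4
a_6 = 4
b_6 = 2.5
c_6 = 2.5
q_6 = 2.5
t_6 = 2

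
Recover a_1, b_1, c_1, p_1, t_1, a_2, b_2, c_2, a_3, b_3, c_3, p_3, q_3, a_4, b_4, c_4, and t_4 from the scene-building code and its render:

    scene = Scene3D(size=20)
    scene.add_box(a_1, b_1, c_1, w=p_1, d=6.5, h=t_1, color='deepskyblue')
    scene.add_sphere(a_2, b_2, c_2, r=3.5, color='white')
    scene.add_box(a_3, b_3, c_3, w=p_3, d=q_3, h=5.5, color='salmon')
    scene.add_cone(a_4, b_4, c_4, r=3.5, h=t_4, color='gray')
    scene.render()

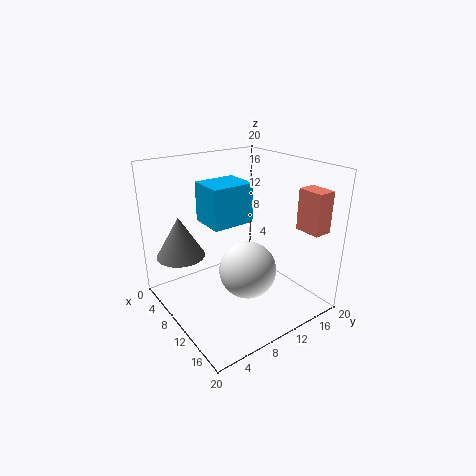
a_1 = 2, b_1 = 8, c_1 = 10.5, p_1 = 5.5, t_1 = 6, a_2 = 15.5, b_2 = 7.5, c_2 = 8.5, a_3 = 15.5, b_3 = 15.5, c_3 = 12, p_3 = 3.5, q_3 = 2.5, a_4 = 4, b_4 = 4, c_4 = 6.5, t_4 = 6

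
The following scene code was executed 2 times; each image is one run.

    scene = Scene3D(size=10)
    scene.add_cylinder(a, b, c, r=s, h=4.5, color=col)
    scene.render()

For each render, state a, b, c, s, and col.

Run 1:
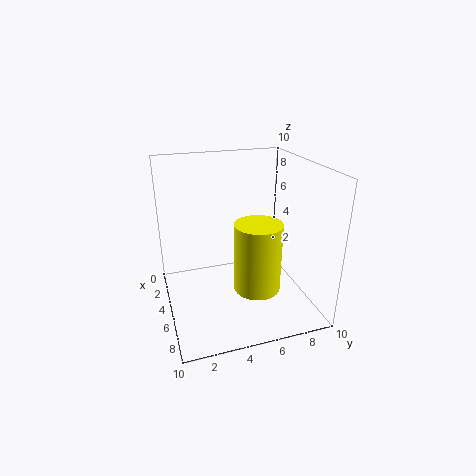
a = 7.5; b = 5.5; c = 2.5; s = 1.5; col = 'yellow'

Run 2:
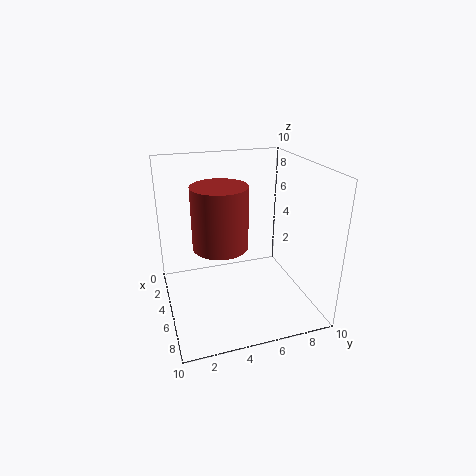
a = 4; b = 4; c = 4; s = 2; col = 'brown'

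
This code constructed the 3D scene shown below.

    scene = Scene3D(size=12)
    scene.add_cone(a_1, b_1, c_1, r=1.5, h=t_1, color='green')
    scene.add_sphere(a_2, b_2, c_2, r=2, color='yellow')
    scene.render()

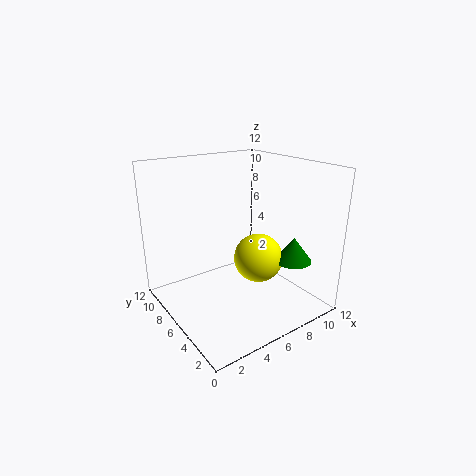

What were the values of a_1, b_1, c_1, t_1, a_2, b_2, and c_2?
a_1 = 9, b_1 = 2.5, c_1 = 4.5, t_1 = 2, a_2 = 7, b_2 = 4.5, c_2 = 4.5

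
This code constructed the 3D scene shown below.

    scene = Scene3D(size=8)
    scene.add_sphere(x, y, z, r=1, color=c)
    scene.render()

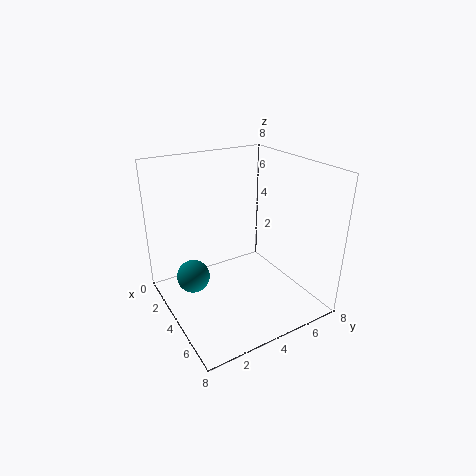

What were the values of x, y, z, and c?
x = 2; y = 2; z = 1; c = 'teal'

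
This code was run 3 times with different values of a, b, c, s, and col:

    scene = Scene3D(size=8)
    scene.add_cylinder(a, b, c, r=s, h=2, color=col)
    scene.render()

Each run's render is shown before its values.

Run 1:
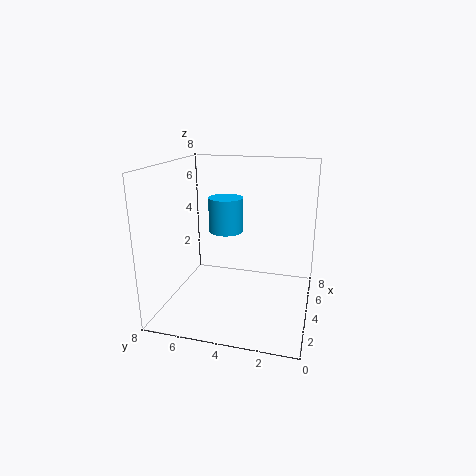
a = 5, b = 5, c = 4, s = 1, col = 'deepskyblue'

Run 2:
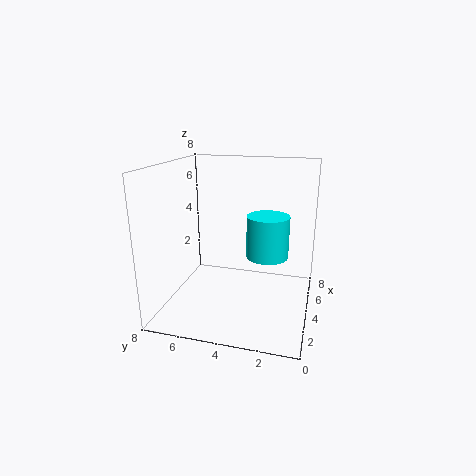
a = 2, b = 2, c = 4, s = 1, col = 'cyan'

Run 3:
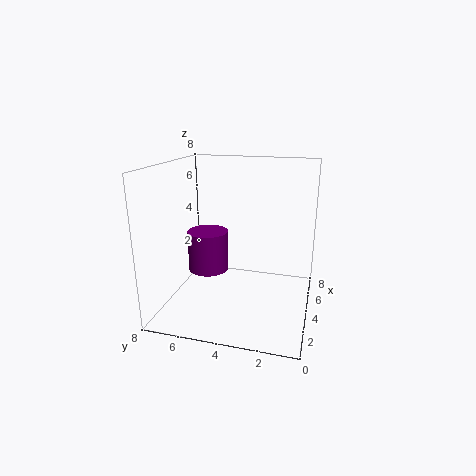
a = 2, b = 5, c = 3, s = 1, col = 'purple'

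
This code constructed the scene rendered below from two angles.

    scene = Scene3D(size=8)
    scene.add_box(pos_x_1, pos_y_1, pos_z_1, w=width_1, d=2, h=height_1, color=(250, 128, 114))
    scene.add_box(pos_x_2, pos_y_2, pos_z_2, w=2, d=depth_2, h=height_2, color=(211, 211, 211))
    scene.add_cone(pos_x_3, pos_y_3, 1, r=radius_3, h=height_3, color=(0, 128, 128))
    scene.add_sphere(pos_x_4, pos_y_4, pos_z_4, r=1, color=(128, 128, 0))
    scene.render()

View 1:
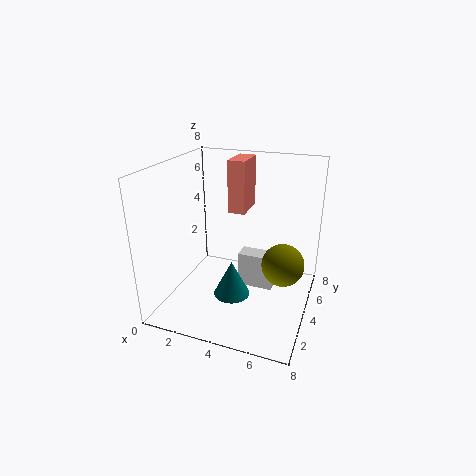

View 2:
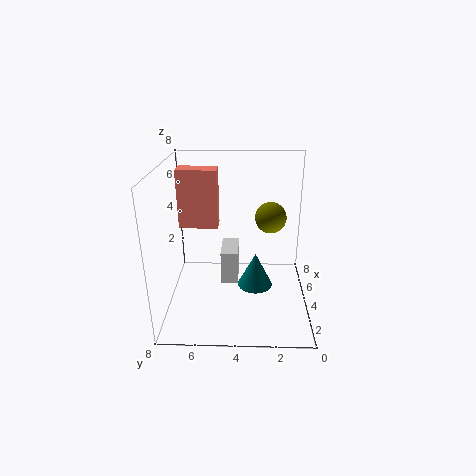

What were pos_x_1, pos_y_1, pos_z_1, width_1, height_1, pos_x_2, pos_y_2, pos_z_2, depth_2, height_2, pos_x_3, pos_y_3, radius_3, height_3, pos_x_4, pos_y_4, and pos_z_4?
pos_x_1 = 3; pos_y_1 = 5; pos_z_1 = 5; width_1 = 1; height_1 = 3; pos_x_2 = 4; pos_y_2 = 4; pos_z_2 = 1; depth_2 = 1; height_2 = 2; pos_x_3 = 4; pos_y_3 = 3; radius_3 = 1; height_3 = 2; pos_x_4 = 7; pos_y_4 = 2; pos_z_4 = 4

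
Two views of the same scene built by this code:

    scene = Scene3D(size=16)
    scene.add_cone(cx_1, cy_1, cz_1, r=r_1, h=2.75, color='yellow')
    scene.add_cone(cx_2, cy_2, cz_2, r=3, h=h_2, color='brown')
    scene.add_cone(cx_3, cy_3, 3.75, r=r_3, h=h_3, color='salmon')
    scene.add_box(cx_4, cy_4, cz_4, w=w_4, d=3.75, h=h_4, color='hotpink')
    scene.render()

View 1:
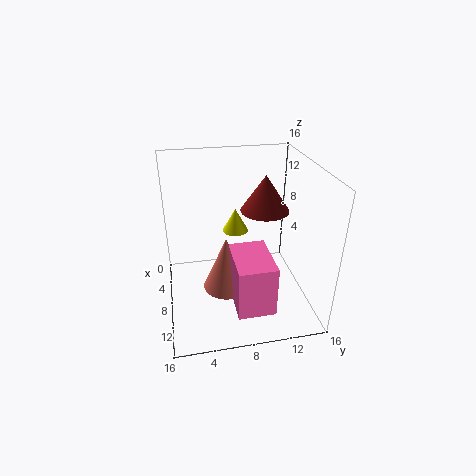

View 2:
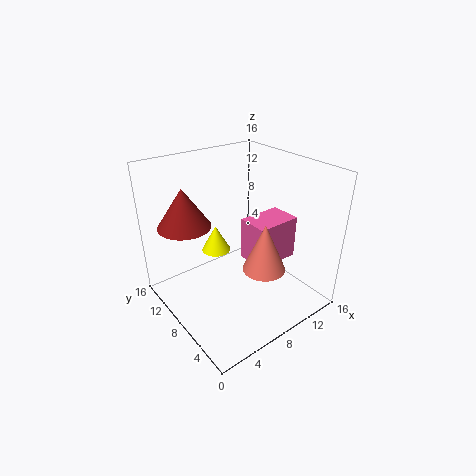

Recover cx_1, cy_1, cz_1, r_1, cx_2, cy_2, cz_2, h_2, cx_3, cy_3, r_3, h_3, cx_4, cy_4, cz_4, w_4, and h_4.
cx_1 = 5.25
cy_1 = 8.25
cz_1 = 7.5
r_1 = 1.5
cx_2 = 3.75
cy_2 = 12.25
cz_2 = 9
h_2 = 4.5
cx_3 = 10.5
cy_3 = 6.25
r_3 = 2.5
h_3 = 5.75
cx_4 = 10.25
cy_4 = 6.5
cz_4 = 3.5
w_4 = 5.5
h_4 = 5.25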